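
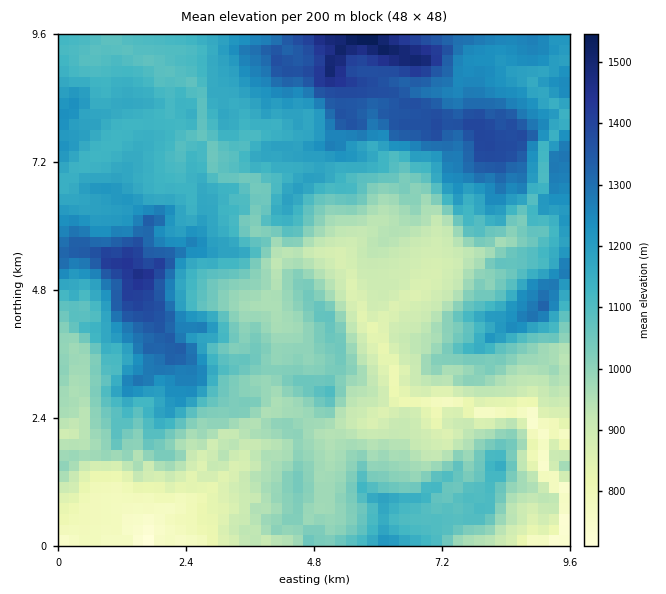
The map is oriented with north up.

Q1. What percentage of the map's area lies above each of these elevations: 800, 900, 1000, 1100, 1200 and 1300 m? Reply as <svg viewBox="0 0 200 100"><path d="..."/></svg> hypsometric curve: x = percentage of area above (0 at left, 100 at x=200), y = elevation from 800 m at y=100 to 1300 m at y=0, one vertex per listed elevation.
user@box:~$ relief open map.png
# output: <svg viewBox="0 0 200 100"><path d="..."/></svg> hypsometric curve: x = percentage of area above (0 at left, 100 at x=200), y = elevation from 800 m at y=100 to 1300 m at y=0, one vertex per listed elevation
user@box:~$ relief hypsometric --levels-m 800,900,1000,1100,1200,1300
<svg viewBox="0 0 200 100"><path d="M192 100l-18-20-43-20-37-20-45-20-27-20"/></svg>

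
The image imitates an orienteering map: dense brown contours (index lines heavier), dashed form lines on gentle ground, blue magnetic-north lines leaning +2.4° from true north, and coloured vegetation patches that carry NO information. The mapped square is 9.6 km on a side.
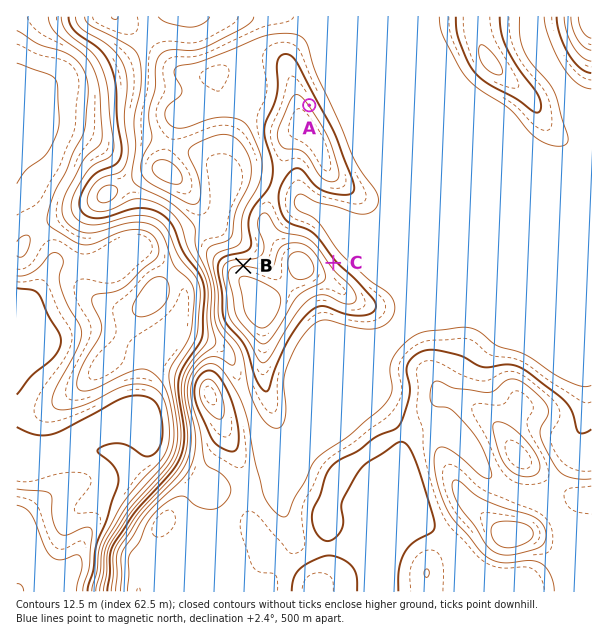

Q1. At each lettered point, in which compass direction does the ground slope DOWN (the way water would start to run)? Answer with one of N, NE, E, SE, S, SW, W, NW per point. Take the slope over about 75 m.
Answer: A NE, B N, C NE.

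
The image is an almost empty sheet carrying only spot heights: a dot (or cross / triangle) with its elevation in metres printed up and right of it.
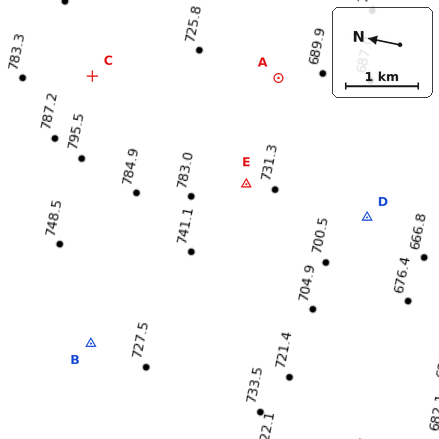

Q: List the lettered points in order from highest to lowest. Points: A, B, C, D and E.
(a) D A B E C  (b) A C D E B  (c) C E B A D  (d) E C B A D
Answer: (c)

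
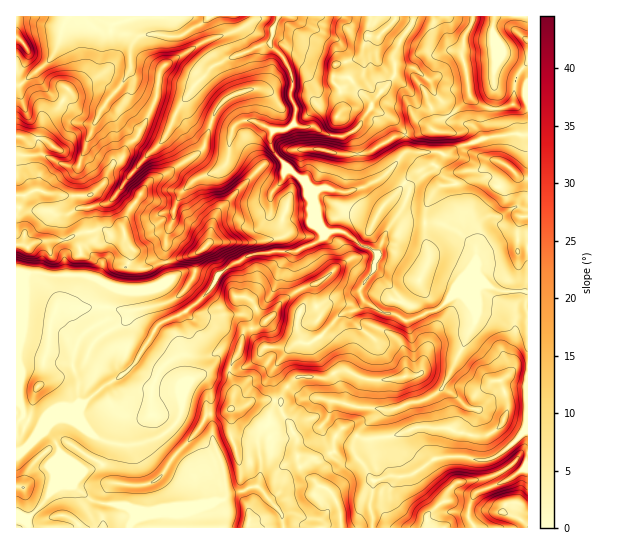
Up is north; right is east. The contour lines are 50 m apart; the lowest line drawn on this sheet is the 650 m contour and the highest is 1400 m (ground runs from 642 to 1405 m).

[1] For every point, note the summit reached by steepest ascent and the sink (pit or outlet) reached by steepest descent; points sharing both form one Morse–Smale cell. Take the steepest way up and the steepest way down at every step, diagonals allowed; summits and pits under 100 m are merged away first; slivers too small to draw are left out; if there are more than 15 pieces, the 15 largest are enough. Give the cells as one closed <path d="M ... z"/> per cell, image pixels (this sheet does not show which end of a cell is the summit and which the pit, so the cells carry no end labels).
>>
<path d="M278 251l-31 5-28 17-7 14-18 18-13 10-20 8-5 4-23 38 12 10 16 8 16 2 4 6 0 22-2 6-10 12-12 7 32 31 14 21 1 13-6 4-33 2 14 6 0 13 192 0 2-10-4-12 6-26 12-4 12 1 12-2 23-16 7-2 20-1 14 4 16-1 14-8 23-24-1-135-28-1-10-6-10-1-26 11-15 14-27 11-8 0-6-5-12-2-22-13-4 8-18 7-22 22-13 7-5-2-4-12 0-11 7-14 0-8-9-20 0-24z"/><path d="M473 16l-194 0-6 11-4 16 15 15 7 13 0 27 5 9 0 6-3 12-7 4-9 0-5 4-1 13 2 5 14 18 15 10 11 12 16-3 5 3 15 1 32-13 5-6 7 2 17 13 5-7 18-10 10-16 4 0 11-8 36-11 20-3 13 2 0-71-11 14-3 25-2 2-18 4-15-5-9-9-2-24-6-18 3-16 8-14z"/><path d="M251 120l-10 1-8 6-4 14 0 13-2 9-9 8-24 9-13 13-5 10-3 18-8 20 0 20 4 12 0 6-3 4-16 6-24 2-12-3-27-12-36 0-8-3-14 0-5 4-3 6-1 58-4 13 1 99 8-4 28-29 26-12 26-23 20-12 11-11 20-35 5-4 20-8 13-10 18-18 5-12 13-10 27-12 10 0 8-2 20 1 28-14 1-7-5-5-5-10-3 3-29 0-10-6-1-18 10-13 6-15-16-21 0-11 2-4z"/><path d="M186 97l-7 10-11 26-9 11-29-13-27-24-10 18-15 42-17-3-18-9-27 0 1 198 3-12 1-58 3-6 5-4 14 0 8 3 36 0 27 12 12 3 24-2 19-10-4-18 0-20 8-20 3-18 5-10 13-13 24-9 9-8 5-29 0-4-3-2-10-1-22-10-8-7z"/><path d="M278 16l-209 0-16 39-17 18 9 16 6 6 15 8 10 10 3 6 7 5 7 0 4-5 3-8 23-28 7-14 2 5 6 5 47 5 5 3 4-2-7 12 0 6 2 7 12 10 29 9 8-6 8-3 9 1 18 10 13-2 7-4 3-18-5-9 0-27-7-13-15-15z"/><path d="M134 365l-15 12-14 8-26 23-22 9-10 9-2 5 10 10 5 10-4 11 0 20-11 19-18 18-11-4 1 13 161 0 1-13-13-7 21 0 11-1 6-4-1-13-14-21-32-31 12-7 11-14 0-30-19-4-16-8z"/><path d="M517 133l-35 6-24 8-11 8-4 0-10 16-22 15-7 20-12 17 9 2 6-2 31 0 19 8 18 15 0 21-6 11-14 15 24-9 28 8 21-1 0-156z"/><path d="M289 169l-5 4-3 9-10 13 1 18 10 6 29 0 3-3 5 10 5 5-3 9-24 11-4 6 2 20 9 20 0 8-7 14 0 11 4 12 6 2 12-7 22-22 20-9 2-8-3-8 13-19 10-32 21-33 5-17-16-14-7-2-5 6-32 13-15-1-5-3-16 3-11-12z"/><path d="M438 223l-31 0-6 2-8-1-5 5-11 24-4 18-13 19 0 4 6 9 19 10 8 0 10 7 8 0 27-11 31-31 7-15-1-17-18-15z"/><path d="M497 456l-10 4-12 0-14-4-20 1-7 2-23 16-12 2-12-1-12 4-6 26 4 12-1 9 102 1-6-15 7-19 37-17z"/><path d="M527 16l-54 1-1 6-8 14-3 18 6 16 2 24 9 9 20 5 15-6 3-25 12-15z"/><path d="M35 72l-19 14 0 68 9 2 18-1 18 9 17 3 15-42-11-2-6-10-10-10-15-8-6-6z"/><path d="M130 69l-7 14-19 23 26 25 29 13 9-11 11-26 14-20-8-3-47-5-6-5z"/><path d="M527 428l-13 15-17 12 15 22-37 17-6 12-1 11 7 11 53-1z"/><path d="M45 429l-20 20-9 5 0 60 9 5 2 0 18-18 11-19 0-20 4-11-5-10z"/>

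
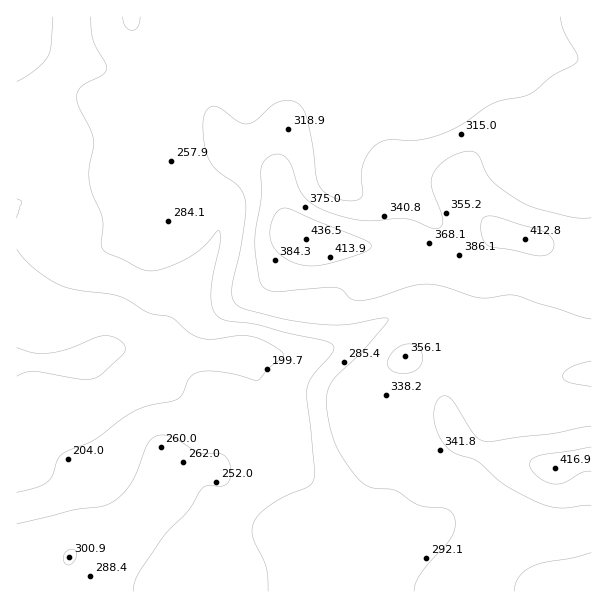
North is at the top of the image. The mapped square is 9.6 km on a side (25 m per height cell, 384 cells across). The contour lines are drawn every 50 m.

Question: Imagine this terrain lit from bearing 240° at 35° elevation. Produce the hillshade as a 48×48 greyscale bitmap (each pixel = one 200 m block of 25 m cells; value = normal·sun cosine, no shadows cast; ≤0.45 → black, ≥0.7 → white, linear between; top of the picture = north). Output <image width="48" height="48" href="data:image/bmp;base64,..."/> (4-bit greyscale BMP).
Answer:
<image width="48" height="48" href="data:image/bmp;base64,Qk32BAAAAAAAAHYAAAAoAAAAMAAAADAAAAABAAQAAAAAAIAEAAATCwAAEwsAABAAAAAAAAAAAAAAABEREQAiIiIAMzMzAERERABVVVUAZmZmAHd3dwCIiIgAmZmZAKqqqgC7u7sAzMzMAN3d3QDu7u4A////AIiIdmVWd3d3d3iZmId3eIiZmYd4mZh2ZoiIdmZmd3d3d3iZmIdmeIiJmYd4iYdmZoiIdmZmZ3d3h4iZiHdnd4iJmId3iHdmZoiIdmZmZnd4h4mZiHd3d4iZmIh3d3d3d3d3ZmZ3Znd4d4mZiHd3d4mZmZmId3d4h2ZmZVZ3dnd3d4iIiHd4iJqpmZmYiIiZiGZmZVZ4d3d3d4iIh3eJmqqpmZqZiJqqmWZmZmeIiHZneHd3d3eaqpmpmZqpmry6mWd3d3iJmHZnh2Znd3mrupmZmZqqq8y5iHiIiIiZmXVnh1RWeJq7uYiZmaqqvMyoeIiIiIiaqXVndkRWibzMqYiJqqmqu7mHd4iId3iaqGVWZUNXm83MqHeKqqmJmHZVZ4d3d3iZmGVWZURnnN3bmHeaupdmZlRFVXZmZ3iJh1RWdkRonO7bl3iaqXVFVVVVVWZmZneIdlVohlV4re7Kh3iaqGRFZnd3ZmZmZnd3ZlaJhlV4ve3JiIiZl2RWeIiIiGZmZnd3d3iZhkV5vNy5iIiIh2VWeJmZmXdmZ3iIiImYZEaJqrupiZiId2VmeJmZmXd3d3iIiJiGVWeIiaqZmZmHdmZmeImIiIiIiHiIiZiHd3eJmaqpmZh2VWZmeIiHd5mYiIiJqqmZmJm7zMu6qphlRVZ3eIiHd6qZh4iruqqqqrzu7dy7qphlRWd4iIiJmZmYd4mrupqszN7u3Mu6mZhlVomZmZmaqoiId4mrqZms3u3cuqqqmIiHiauqmaqqqoiIiZq7qYms3dy6mZmamYiJrMy5maqqqpmZmqq7qYmrzdypmZmaqpmavMuoiaqpmZmqq6qqqYiavMy7u6qZqpmZqqmHiaqYiJmqqpmZmYiJrN3dzKmZmYh3eIh3iamHd5mamZiZmZh3m9/ty5h3d3ZlVniZmphmZomZmZmZmZhmi+/9uGVDRFREVpqpmHVEVoiZmZmamYdVeu/8hSAAE0REaKuoZTMjRYiZmaqqmHZVeu/rYgAAJFZmiruGMiIjRYiZqqqphlVXm+/aQAATZ4iIq7lkIiNFZoiZq7qYZVZ5vN7ZQAFHmqmZq5dDI0Vnd4iZq6mHZmebzMy4QRNpqpiJmYYzRWd3d4iZqqmHZ3m8y6qnMSR5qYd4iHVEVnd3d4iZqqmId4q8uYiGQjR4mHd3d3ZVVnd3d4iZqqqZiIm7l3d2QzV4iHZmZ3ZmZnd3eIiau7qph4mqhmd3VEVniHZmZ3d3ZneIiIiavLqYd3iZdmeHZVVnh3dmd3iHZmeImYmru6mHd3iIdmeHZlZ3d3d3d4iHZniJmYmaqYd3d3eIZWd3ZmZ3d3d3d3iHdniIiIiZmHd3d3eHZWd3d2Z3d3d3d3d3d3iId4iIiImZh3eHZneHd3d3d3d3d3d3d4iHd3iJmqu6h3d3d3iIh3d3d3d3d3d3d4iImXiJq7y6h3d3d4iIh3d3d3d3d3d3d3iau3eJq8y5dmd3eIiIh3d3d3d3d3d3d4irzHeJq8y4ZWd3d4iId3d3d3d3d3d3d4mszA=="/>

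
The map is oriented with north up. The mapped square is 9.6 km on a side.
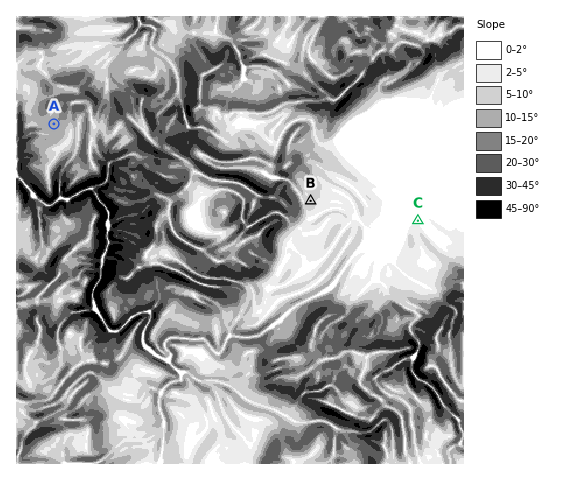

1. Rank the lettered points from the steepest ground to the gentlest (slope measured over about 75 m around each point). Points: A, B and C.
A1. A B C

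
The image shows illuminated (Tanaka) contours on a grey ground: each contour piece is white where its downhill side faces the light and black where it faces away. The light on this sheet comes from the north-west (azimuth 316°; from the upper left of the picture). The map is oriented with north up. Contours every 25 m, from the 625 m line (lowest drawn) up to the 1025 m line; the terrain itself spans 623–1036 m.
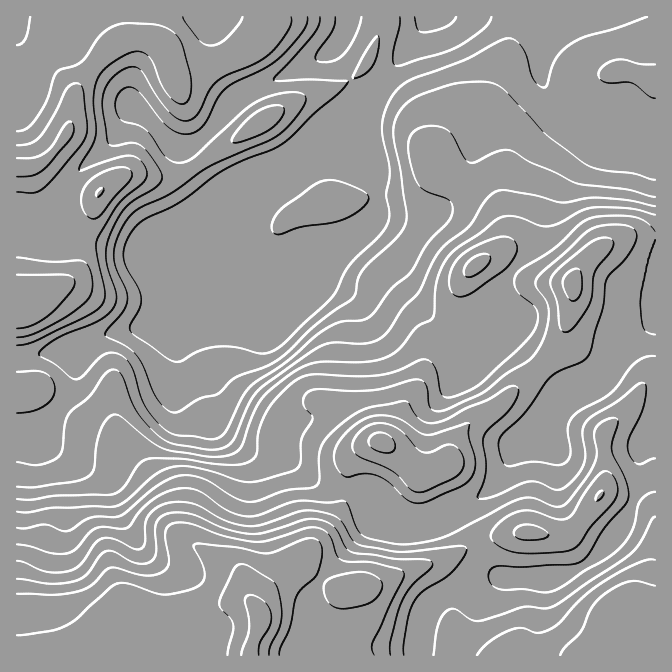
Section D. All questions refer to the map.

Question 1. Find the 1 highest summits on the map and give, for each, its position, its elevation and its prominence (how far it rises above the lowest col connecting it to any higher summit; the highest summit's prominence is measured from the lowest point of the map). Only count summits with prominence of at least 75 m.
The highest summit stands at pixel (260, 618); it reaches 1036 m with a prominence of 413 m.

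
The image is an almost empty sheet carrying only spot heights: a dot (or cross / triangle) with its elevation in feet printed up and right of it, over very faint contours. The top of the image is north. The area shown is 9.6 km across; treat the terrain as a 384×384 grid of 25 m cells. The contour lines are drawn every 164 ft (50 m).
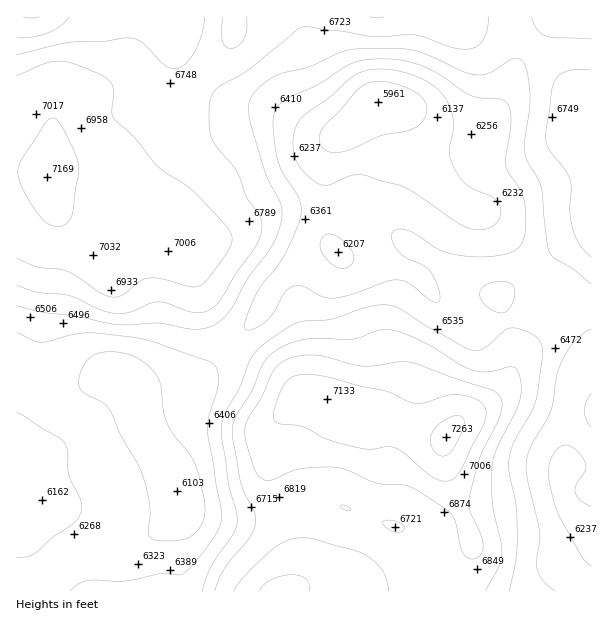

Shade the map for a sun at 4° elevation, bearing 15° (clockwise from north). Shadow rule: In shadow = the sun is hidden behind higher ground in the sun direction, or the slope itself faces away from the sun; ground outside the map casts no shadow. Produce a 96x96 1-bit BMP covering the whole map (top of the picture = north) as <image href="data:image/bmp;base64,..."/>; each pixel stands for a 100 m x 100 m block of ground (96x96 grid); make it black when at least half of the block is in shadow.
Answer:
<image width="96" height="96" href="data:image/bmp;base64,Qk2+BAAAAAAAAD4AAAAoAAAAYAAAAGAAAAABAAEAAAAAAIAEAAATCwAAEwsAAAIAAAAAAAAA////AAAAAAAAAAAAAAAAAAAAAAAAAAAAAAAAAAAAAAAAAAAAAAAAAAAAAAAAAAAAAAAAAAAAAAAAAAAAAAAAAAAAAAAAAAAAAAAAAAAAAAAAAAAAAAAAAPAAAAAAAAAAAAAAAPgAAAAAAAAA8AAAAfwAAAAAAAAB/AAAA/4AAAAAAAAB/gAAH/4AAAAAAAAD/wAB//8AAAAAAAAD/wAP//8AAAAAAAAH/4B///8AAAAAAAAH/4D///+AAAAAAAAH/8H///+AAAAAAAAP/8P///+AAAAAAAAf/8P////AAAB8AAAf/8P////AAAD+AAA//4P////AAAD/AAG//wP///+AAAT/gAP//wH///+AAA7/wA///wH/4P8AAA//4B///wH/wH4AAB//8H///wH/AAAAAB//+f/g/gD4AAAAAB/////geAAAAAAAAB/////wAAAAAAAAAA/////wAAAAAAAAAAD////4AAAAAAAAAAD////4AAAAAAAAAAD////8AAAAAAAAAAD////8AAAAAAAAAAD////+AAAAAAAAAAD////+AAAAAAAAAAD/////AAAAAAAAAAD/////AAAAAAAAAAD/////AAAAAAAAAAD/////gAAAAAAAAAD/////gAAAAAAAAAD/////wAAAAAAAAAD/////wAAAAAAAAAD/////4AAAAAAAAAD/////4AAAAAAAAAD/////8AAAAAAAAAj/////8AAAAAAAAAz/////8AAAAAAAABz/////8AAAAAAAAB7/////5gAAAAAAAD7/////BwAAAAAAAH///4/8D4AAAAAAAH///wf4D4AAAAAAAH///gfwD8AAAAAAAH///AfgD8AAAAAAAH//+APAB+AAAAAAAH//4AAAB+AAAAAAAH+DgAAAAeAAAAAAAD8AAAAAAAADwAAAAD88AAAAAAAHwAAAAAg8AAAAAAAHwAAAAAB8AAAAAAAHgAAAOAD8AAAAAAAAAAAAfAD8AAAAAAAAAAAA/AD8AAAAAAAAAAAB/gD4AAAAAAAAAAAD/gDwAAAAAAAAAAAH/wDwAAAAAAAAAAAP/wDAAAAAAAAAAAAH/4AAAAAAAAA8AP4D/4AAAAAAAAB/j/8A/8AAAAAAAAD///+AP8AAAAAAAAH///+AH+AAAAAAAAH////AD8AAAAAAAAP////gAwAAAAAAAAf////4AAAAAAAAAAf////8AAAAAAAAAA/////+AAAAAAAAAB//////AAAAAAAAAB//////gAAAAAAAAD//////gAAAAAAAAH//////wAAAAAAAAf//////wAAAAAAAP///////4AAAAAAAf///////4AAAAAAAf///////4AAAAAAAf///////wAAAAAAAf///////gAAAAAAAf///////AAAAAAAAP//////+AAAAAAAAPH/////8AAAAAAAAAAB////wAAAAAAAAAAA////gAAAAAAAAAAAf///AAAAAAAAAAAAP//+AAAAAAAAAAAAP//8AAAAAAAAAAAAH//wAAAA="/>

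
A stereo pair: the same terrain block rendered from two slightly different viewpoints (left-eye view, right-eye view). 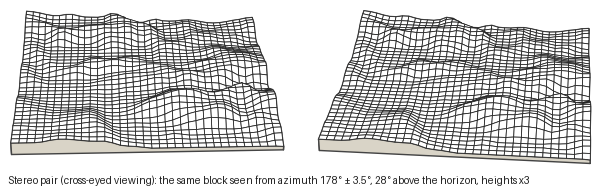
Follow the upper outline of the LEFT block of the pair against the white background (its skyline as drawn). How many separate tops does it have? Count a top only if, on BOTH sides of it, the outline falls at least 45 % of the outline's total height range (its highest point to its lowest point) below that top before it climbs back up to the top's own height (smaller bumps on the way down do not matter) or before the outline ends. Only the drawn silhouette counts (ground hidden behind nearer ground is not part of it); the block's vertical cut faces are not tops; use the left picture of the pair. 3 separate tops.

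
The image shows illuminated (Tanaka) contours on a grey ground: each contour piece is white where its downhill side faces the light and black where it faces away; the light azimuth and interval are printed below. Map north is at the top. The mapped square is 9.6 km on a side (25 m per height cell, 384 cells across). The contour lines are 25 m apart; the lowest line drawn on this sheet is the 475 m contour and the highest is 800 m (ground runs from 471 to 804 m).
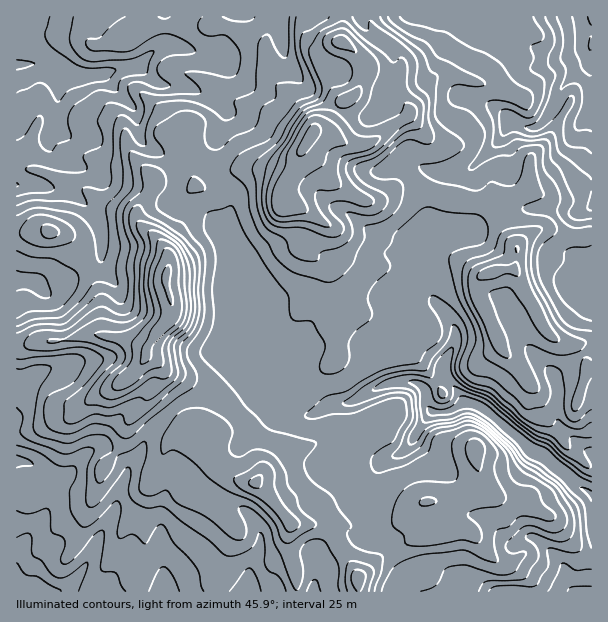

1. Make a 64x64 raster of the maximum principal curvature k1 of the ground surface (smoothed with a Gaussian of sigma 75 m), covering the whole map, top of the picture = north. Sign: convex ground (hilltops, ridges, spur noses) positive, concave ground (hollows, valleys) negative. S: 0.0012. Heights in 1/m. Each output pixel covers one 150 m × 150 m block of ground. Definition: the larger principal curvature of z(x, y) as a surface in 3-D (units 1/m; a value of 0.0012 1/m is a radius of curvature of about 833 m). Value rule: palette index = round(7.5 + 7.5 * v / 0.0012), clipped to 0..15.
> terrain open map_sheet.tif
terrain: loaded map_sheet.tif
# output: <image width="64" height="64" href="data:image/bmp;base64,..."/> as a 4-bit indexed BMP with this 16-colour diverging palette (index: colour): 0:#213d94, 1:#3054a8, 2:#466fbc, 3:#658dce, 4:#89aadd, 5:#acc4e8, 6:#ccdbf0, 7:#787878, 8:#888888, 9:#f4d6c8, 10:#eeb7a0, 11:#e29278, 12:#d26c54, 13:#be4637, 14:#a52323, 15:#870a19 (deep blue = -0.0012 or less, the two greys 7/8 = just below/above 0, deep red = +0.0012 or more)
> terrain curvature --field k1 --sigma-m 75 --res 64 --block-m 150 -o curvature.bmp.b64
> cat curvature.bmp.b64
<image width="64" height="64" href="data:image/bmp;base64,Qk12CAAAAAAAAHYAAAAoAAAAQAAAAEAAAAABAAQAAAAAAAAIAAATCwAAEwsAABAAAAAAAAAAlD0hAKhUMAC8b0YAzo1lAN2qiQDoxKwA8NvMAHh4eACIiIgAyNb0AKC37gB4kuIAVGzSADdGvgAjI6UAGQqHAHdol3qoiImoiIiJmIh5l86Jqq/5Z3eIiImqdnebqXZ4iHmpiLl4iaiIiImZh3mH3oiIr/yHeIiIeJqqvNuIeIiZibuYm4iJqIeIiJmHiYjsmHa/3sh3iId3ia3sl5mImYqZrLh6qImod4iHmZeJmemIeNyauod3d3Z5zbu6qHiseZiKyXi5iKiIiHeJqYeayGeLyHiaupiIdovaeMyXesx4mXe7d6qIqIiId4mrl5zXZpuHd3iazLqZvah4mZi82oiJh5yHm4iXeIh3ibuGfOqaqXiIiHebzMzLmahWi8zHmIiYi6iKmJdoiHibuYZ9/tyoiIiIiImImZmIqpnM3KeYiImbuIiYl2iIiaqYd7/ZiIiId4iZmIiIiHiZrN3LmJmHeJrJd5mYiJmqmIdq/od4iHd3eJmqmZmIiZqrq7q6mZiIicuHm6mZqpiImK/piJiIh3iIiau6qqmaqqqcyZmpmZmJzYibypmYiInO7ad4h4iIiIiJmYiImqqZm+63d5mYd3jOmInLiIiInN7smId3iIiImZiIh3ebuHm9uZiZmIiIeL+4eKuYiImrmK25h3d4iIiKqpiHd5ynndqXh7+HeJmIrdl4i5iHiZh3nKiHd3iImHiJupiIvJnuh5ic/nd4moeJu4h6qIeJh3iamZmIeIiJiIibqIm8z/pWZ9/HmZiKl3aLuImoiJmHiJiJmZmYiImrt2vLu87/qYl7/HfMypqYdnvIiJmZmYiIh3iImqmYiJvHe+/+/9h4i9/JmYq7vLh3msp4iJmZmZh3iHeJqrqYitu8u739qHi/7JvId6qa24eZrZiIiIiIiIiId3iarMupzrZna+qIe/65rtiIm5m9uaiKyYiIiIiHeIiJmIh3rdzOlYuYmGjO2aid6piau73t2oish3iId4h4iImpeJiIrf/J37R2fOuquYvqqJmHic7/uIu4iZh3iIiIiJqquneJrLbf2qzduK3JecmniId3i+/8d8u7mIiIiIiIiZmsuXd3afi8/sqJ3Zd5u6d3eHd4m/+p7cuYiHd4iIiImIrN26m/ts7ah4vadnicuHeIdnd2r+3qd3d3d3iHd4iIiJrN7u2GrduYvZiHiJzMqZd2eHaM3LhUZ3eHeIh3eIiIiImarLiKy7vaeIiqqt7//8qrzMvet2Z3eIeIiIh3iId3iIia24epvriIm93Lze/////tut/5iYiIiIiIiHeIh3eIiIm8hojvmIi/7LyKqoiruqqpv//LmIiIiIiIeIiIiIiIiKqGafyIif6WaHmYdomql2Z6/9qpiIiIiIh4iJiIiIiJmYd9+YiM+mZ3moZmeKuGZ4nf2qiId3d4iIh4mYiIiIiIiK/IeI/od4ipdmd4rJd4mu/Zh3d3d3d4iIiZh3eIh3iZ35d3z6h3iKl3iHirhnms/8hnd3d3iIiIiIqHd4iIiIntdmj+d3d4mGeIeLmHeK3+qXd3d4iIiHiYiZd3iIiIid6oe/lnd4iYeIh5p4mIrP+qmIiHiIiYiamImZiIiIiKz//e53d4iJmHiIqXiZmq/7qpiId4iJqqmYiZmIiIiJu6vc7WeIiIiIiImpd3d3r/urmIh3iaqZiJiId3d4iJmZd5r9Znd4mZqpqql3dnjv6omYiId4mYiImZh3iHeIiIdle/+Wd3irq93LqYiIn/+qh3d4iJmZd4rMqYh3d4iId2acz+uqvMu83cqYh4r/6YmHd3iIq6hnv/yXeId3d4d3Z6qazdzMyry6mZh4rPuIiZd3d4iu2779mZiZmId3iHd4qIiKuGaYqpiZiJq8+Wd5l3iIia7u7qh3isupiHiImZmoeImoZ4iZiIiJqZrsd3mYmYd4rsqpiInf7bqIiZqqmamZiaqpl4h4iKqGeK2YiZqpdniuyZiJreyqqpmZmZmImau7uYmnh4q7qHZ3nMqImZiIiJvbl3nMp2eJmZiIiJmHi9mYiKu8y5iId3ityoiYiaqpmcyoirlmZomHd3h2iph76IiImqqXd3iYiu2piKiJmaqprLmaqGaIiYiIiIeJuYv4iJiImHiJqpie6ImJqIiJmZrO2YiaqqmHeJmZmZmarPuIiYiYeZiHd7+HiZqod4iId538mK3//YZXqqmqmYi9/7d4qJl3iIdo3nmrqZh3iIhmaf6qzLvv+GnLqZm6iMl++GeomoaJmIncmrqZqYiId3eJz8y5dnv/rOqIiKuHmGfsd5eLmJqpmtqJuYmqqXd3iIiv65l2d53tt3eJm4N7yJ6nZ4qYmZmbuFm6q7qYd4mYeLzcqpiHaM6nZ4mZl57ZfOl4ipiJmaqIjty6mYiamYh5qJzO2od63Nl3iZib3NqJ+4iKmJmaqZv+l4iIiah3iJmEa7z8h4y4qnZ4mry6zIjNmIqXeIiIrtl4iIqph3eaqHaOlr6YjKZ6iJq7qYisqKuYiZd4iHeZiau7uph3eKqHiMx1jqmbt4q7upiId4q6h3eIh3mph4hnq7qYh3d4qneK6nWOupnKmZmIeIiIiYiHeIeImbzLqpiZmIiHd3i6eJy5iN+6isuYeIeIiJmZiHeJmZmqu7zMuHiHiId3ibl4vLzf/Ziuuph4iIiIiJmpd4iImZqpmZq7mIiJmImZqXjbz//YeuuImIiHiIiIq7mIiIiIiaiIiJq7qqqZmZipiemavpeep3eIiHeIiIm7mYiIiIiJmIiIiJmZmaqZd5mJ52eud9tlZ4mYiIiImql3iI"/>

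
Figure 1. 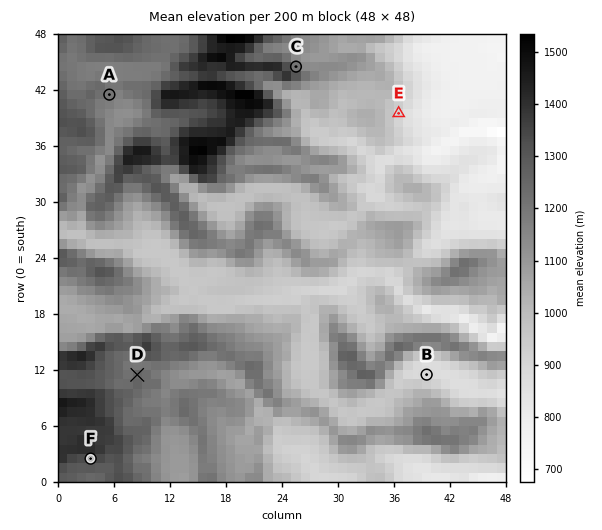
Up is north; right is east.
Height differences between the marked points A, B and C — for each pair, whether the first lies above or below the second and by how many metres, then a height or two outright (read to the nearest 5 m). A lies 330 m above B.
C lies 320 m above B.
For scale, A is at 1205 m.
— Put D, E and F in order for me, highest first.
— F D E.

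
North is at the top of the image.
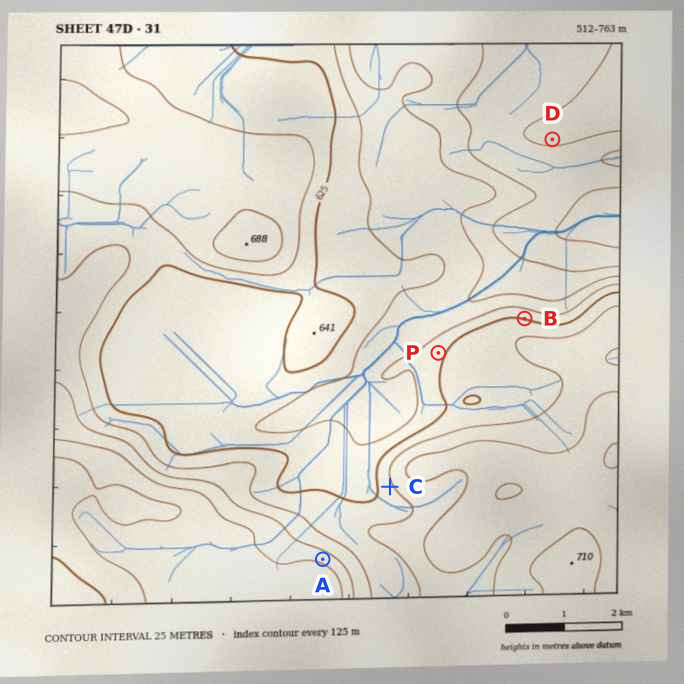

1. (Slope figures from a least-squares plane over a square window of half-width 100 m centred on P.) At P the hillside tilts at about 5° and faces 298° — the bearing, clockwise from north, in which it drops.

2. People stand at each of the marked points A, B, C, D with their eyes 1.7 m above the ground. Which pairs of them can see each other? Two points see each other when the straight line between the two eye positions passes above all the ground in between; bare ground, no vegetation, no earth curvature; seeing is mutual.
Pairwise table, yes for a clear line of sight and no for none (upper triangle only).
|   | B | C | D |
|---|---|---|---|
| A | no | yes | yes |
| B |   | no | yes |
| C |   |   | no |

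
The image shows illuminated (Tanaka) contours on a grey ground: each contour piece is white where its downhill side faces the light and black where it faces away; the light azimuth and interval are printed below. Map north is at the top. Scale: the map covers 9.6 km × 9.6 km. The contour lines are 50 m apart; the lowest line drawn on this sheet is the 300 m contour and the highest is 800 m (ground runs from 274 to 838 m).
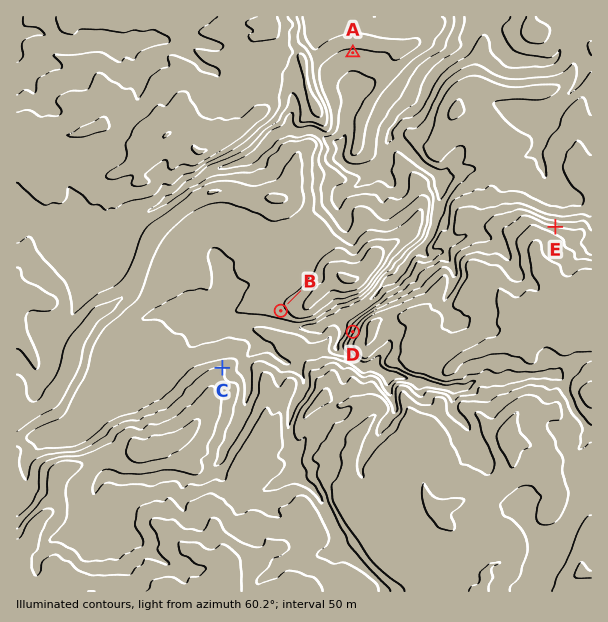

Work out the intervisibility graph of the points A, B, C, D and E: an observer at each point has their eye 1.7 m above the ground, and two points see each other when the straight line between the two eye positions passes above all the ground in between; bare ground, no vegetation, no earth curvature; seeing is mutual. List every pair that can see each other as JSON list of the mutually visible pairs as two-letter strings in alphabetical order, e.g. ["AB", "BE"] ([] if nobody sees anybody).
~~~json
["AE", "BC", "CD"]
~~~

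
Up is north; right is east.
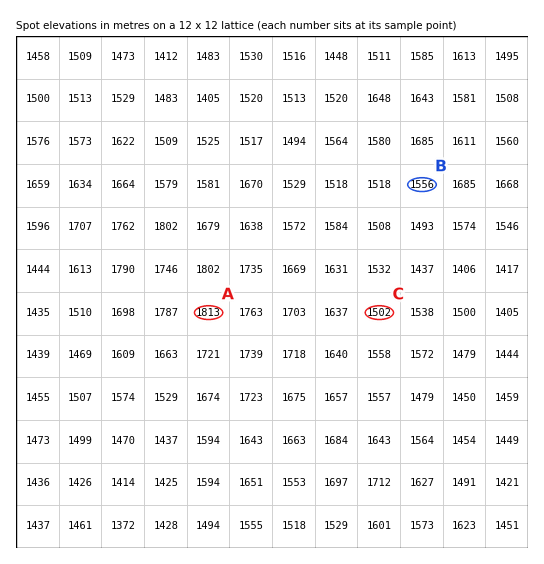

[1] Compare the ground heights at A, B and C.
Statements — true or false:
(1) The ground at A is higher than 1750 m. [true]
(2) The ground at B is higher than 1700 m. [false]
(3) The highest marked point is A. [true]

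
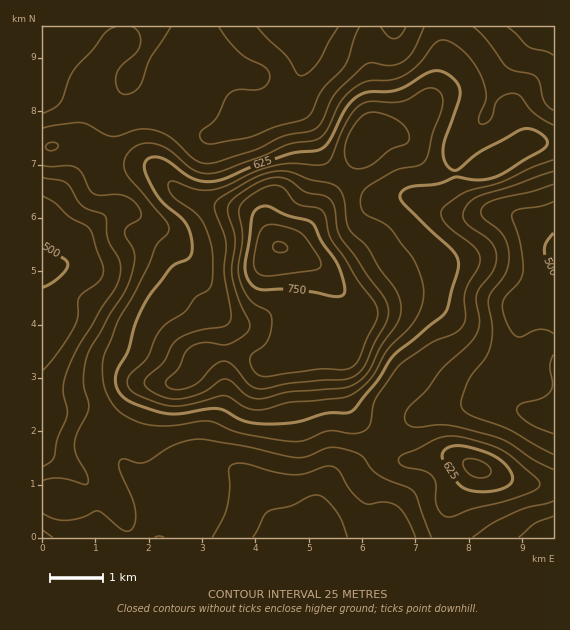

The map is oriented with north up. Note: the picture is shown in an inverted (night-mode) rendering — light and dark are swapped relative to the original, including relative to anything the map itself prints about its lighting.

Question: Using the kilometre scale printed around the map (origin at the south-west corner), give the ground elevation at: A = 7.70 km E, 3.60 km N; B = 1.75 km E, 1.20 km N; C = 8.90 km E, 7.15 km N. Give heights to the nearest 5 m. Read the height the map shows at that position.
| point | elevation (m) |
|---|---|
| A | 585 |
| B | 570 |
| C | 640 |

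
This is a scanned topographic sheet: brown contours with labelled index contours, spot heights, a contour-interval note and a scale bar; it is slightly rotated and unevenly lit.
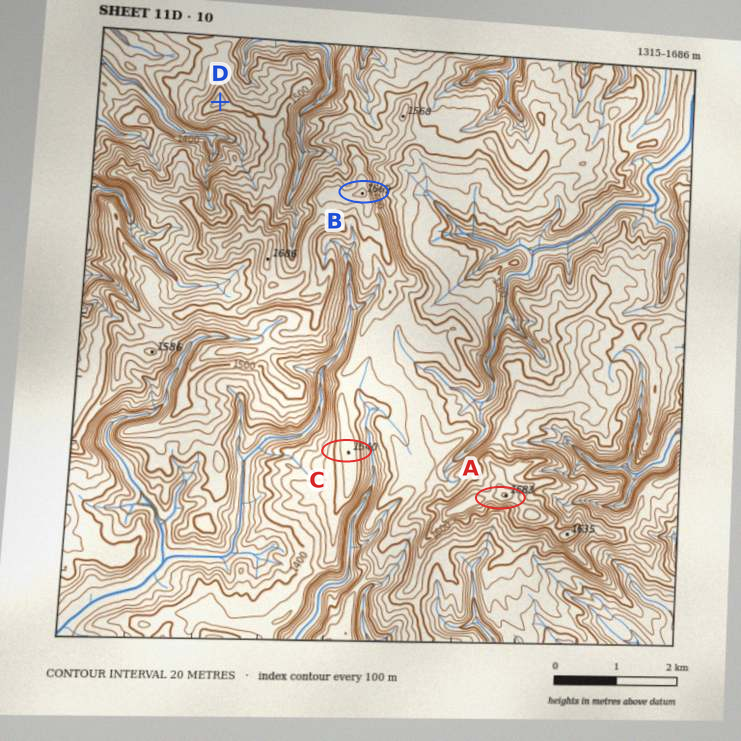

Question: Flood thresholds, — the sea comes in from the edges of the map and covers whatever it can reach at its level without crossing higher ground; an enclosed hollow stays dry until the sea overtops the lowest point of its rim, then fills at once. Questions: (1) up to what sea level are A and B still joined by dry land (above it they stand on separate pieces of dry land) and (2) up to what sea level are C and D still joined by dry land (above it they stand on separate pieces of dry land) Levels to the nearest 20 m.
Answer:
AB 1520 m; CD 1500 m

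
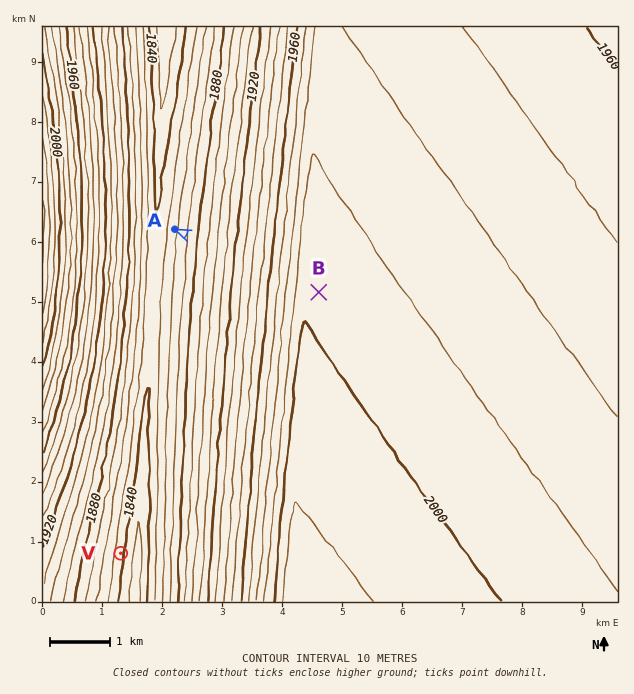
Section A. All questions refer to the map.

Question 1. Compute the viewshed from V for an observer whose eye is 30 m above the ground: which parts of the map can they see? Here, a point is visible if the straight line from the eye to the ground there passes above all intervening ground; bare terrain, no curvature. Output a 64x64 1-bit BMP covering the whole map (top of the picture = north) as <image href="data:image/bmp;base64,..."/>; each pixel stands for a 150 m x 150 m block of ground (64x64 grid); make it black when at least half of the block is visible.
<image width="64" height="64" href="data:image/bmp;base64,Qk0+AgAAAAAAAD4AAAAoAAAAQAAAAEAAAAABAAEAAAAAAAACAAATCwAAEwsAAAIAAAAAAAAA////AAAAAAD////gAAAAAP///+AAAAAA////4AAAAAD////gAAAAAP///+AAAAAA////4AAAAAD////wAAAAAP////AAAAAA////8AAAAAD////wAAAAAP////AAAAAA////8AAAAAD////wAAAAAP////AAAAAA////8AAAAAD////wAAAAAP////AAAAAA////8AAAAAD////wAAAAAP////AAAAAA////8AAAAAD////wAAAAAP////AAAAAA////8AAAAAD////wAAAAAP////AAAAAA////+AAAAAD////4AAAAAP////gAAAAA////+AAAAAD////4AAAAAP////gAAAAA////+AAAAAD////4AAAAAP////gAAAAA////+AAAAAD////4AAAAAP////gAAAAA/8//+AAAAAD8D//4AAAAAAAP//gAAAAAAAf/+AAAAAAAB//4AAAAAAAH//gAAAAAAAf/+AAAAAAAB//8AAAAAAAH//wAAAAAAAf//AAAAAAAB//8AAAAAAAH//wAAAAAAAf//AAAAAAAB//8AAAAAAAH//wAAAAAAAf//AAAAAAAA//8AAAAAAAD//wAAAAAAAP//AAAAAAAA//8AAAAAAAD//wAAAAAAAP//AAAAAAAA//8AAAAAAAD//wAAAAAAAP//AAAAAAAA//8AAAAAA=="/>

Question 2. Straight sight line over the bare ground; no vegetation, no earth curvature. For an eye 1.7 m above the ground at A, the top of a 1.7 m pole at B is out of sight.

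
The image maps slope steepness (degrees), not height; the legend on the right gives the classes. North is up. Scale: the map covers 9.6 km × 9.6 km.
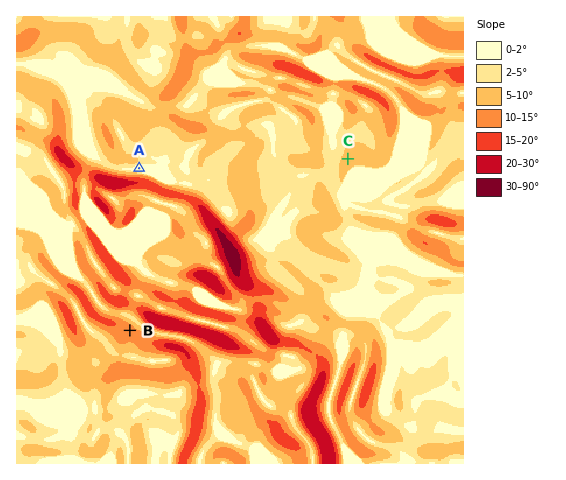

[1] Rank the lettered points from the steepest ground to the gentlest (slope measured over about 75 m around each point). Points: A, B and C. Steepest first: B C A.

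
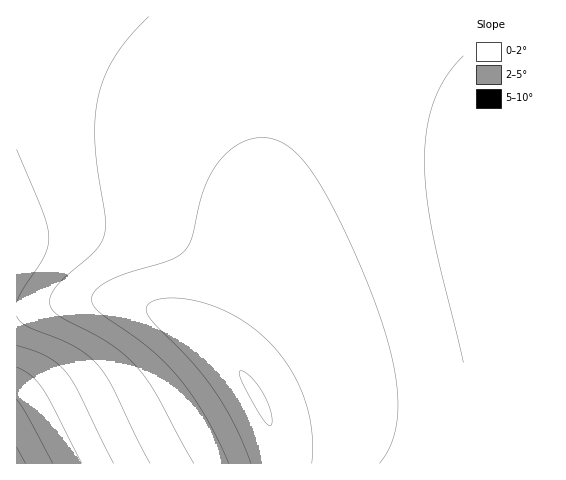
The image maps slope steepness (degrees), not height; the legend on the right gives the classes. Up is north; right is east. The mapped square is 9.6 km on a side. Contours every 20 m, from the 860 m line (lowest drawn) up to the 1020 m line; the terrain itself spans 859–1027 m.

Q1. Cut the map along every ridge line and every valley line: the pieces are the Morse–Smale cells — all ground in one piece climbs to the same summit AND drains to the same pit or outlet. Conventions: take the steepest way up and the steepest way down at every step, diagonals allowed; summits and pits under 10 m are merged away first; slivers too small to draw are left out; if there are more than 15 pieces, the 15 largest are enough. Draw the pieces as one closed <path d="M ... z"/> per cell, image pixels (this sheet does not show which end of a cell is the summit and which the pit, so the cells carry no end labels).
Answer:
<path d="M463 16l-131 0-30 51-16 34-16 45-6 41 2 41 7 46-1 20-10 21-30 42 2 7 12 14 17 29 11 27 6 30 184-1z"/><path d="M29 71l-13 0 0 238 13 0 49-9 31 0 23 3 30 9 26 13 23 17 20 19 3-10 30-40 8-19-2-29-10-46-11-30-10-19-29-30-22-15-29-15-65-24-39-10z"/><path d="M109 300l-41 1-52 10 1 153 263-1-6-29-13-31-19-29-21-24-24-19-26-15-30-11z"/><path d="M330 16l-313 0-1 54 51 7 58 17 55 25 30 19 22 21 17 28 11 30 10 45-6-49 0-26 6-41 19-54 19-36 21-32z"/>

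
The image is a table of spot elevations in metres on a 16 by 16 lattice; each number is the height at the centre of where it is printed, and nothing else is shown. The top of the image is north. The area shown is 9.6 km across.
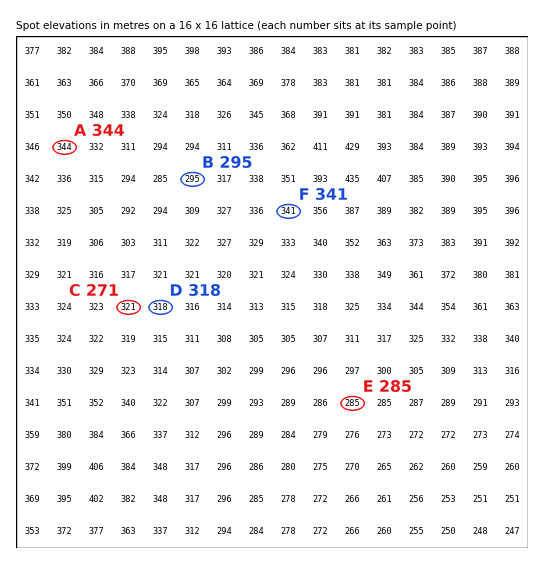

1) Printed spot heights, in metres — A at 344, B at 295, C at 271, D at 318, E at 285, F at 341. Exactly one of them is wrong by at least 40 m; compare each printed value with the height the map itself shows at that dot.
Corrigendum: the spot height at C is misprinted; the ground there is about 321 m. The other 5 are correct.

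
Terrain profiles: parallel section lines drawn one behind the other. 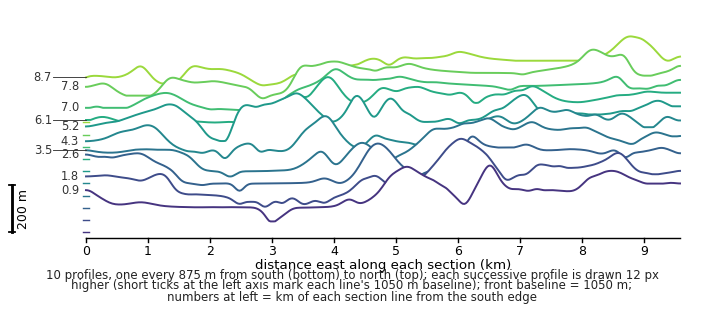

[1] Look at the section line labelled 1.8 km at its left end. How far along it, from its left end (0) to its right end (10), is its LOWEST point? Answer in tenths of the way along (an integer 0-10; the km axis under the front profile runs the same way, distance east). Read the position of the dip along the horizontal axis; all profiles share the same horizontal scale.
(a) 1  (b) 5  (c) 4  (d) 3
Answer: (d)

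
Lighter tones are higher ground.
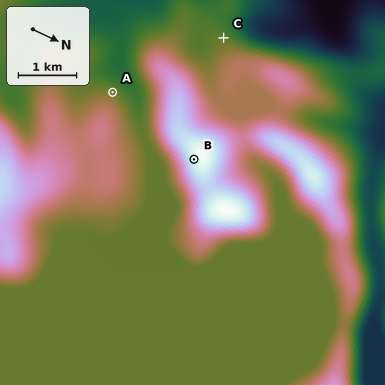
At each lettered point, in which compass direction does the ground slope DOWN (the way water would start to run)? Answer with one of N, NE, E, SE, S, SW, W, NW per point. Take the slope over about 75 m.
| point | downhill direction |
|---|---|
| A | W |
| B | SE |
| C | W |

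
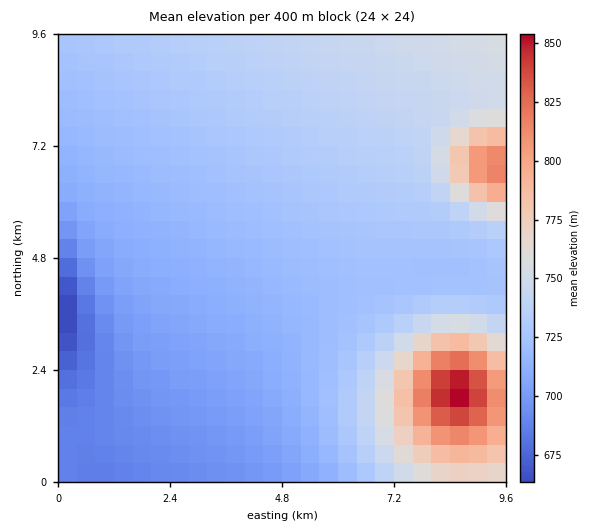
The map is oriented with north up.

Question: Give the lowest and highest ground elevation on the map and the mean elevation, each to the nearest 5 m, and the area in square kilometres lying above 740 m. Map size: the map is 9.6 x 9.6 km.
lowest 655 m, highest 855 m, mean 730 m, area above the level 20.3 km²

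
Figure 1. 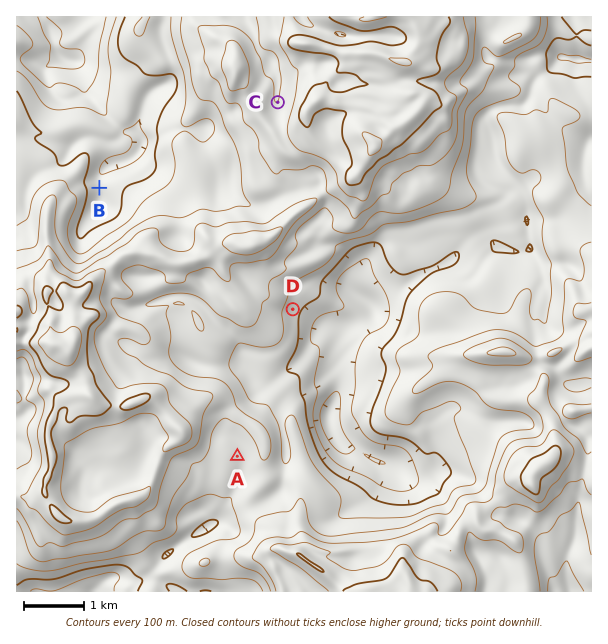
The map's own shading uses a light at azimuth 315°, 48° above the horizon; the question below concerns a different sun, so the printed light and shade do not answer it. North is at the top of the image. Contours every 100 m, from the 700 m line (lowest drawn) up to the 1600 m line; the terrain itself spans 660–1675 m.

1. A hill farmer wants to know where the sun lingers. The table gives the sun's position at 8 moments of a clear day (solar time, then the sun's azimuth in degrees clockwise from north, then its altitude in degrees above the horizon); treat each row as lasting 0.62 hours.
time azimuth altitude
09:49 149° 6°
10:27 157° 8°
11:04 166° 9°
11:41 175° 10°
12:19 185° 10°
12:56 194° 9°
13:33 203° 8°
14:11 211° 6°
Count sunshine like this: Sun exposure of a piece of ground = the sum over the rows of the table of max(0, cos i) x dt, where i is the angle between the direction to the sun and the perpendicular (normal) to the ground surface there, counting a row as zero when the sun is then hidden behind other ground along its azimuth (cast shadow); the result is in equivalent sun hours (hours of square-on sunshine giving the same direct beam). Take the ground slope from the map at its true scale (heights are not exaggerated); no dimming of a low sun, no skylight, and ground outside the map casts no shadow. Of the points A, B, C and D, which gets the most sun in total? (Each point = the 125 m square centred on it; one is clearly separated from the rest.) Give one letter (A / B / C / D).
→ D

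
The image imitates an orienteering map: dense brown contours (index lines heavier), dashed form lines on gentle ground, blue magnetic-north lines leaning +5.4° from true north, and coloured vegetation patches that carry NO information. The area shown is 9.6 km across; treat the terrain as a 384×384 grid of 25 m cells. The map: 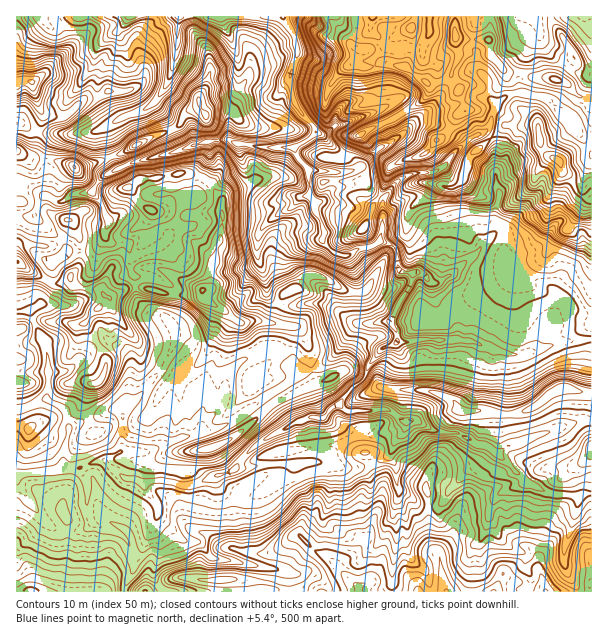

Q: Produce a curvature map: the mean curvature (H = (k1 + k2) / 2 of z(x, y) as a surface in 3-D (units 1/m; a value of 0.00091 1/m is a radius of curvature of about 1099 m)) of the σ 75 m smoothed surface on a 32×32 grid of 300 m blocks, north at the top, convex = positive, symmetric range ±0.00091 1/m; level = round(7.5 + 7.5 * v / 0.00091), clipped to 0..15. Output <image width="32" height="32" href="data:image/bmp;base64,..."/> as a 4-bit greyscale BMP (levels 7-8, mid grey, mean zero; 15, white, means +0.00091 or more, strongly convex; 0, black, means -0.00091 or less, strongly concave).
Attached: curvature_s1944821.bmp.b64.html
<image width="32" height="32" href="data:image/bmp;base64,Qk12AgAAAAAAAHYAAAAoAAAAIAAAACAAAAABAAQAAAAAAAACAAATCwAAEwsAABAAAAAAAAAAAAAAABEREQAiIiIAMzMzAERERABVVVUAZmZmAHd3dwCIiIgAmZmZAKqqqgC7u7sAzMzMAN3d3QDu7u4A////AIiImGmZmpmHdploiYeYemiId3lXeHRFZmmHd2pmmnk6d3d4d2Vcuqiph4WshXaaS4Z3Z4Z5hmaMd4pmhpdoeGh3h4iHeHd1Spd4loWoaImHeJiIh4aIh2aneKOnendlZWZ2hmdnQ2l2VUamuWaGeZiIeGaHmskomHeJV4yYV5iKiHmnd2Z9wUmpiHWHQ3ZWaZp3d4mIZoxhJomTKKmZhmZVVmVoiHeHupNHSGnauLt4xqvmZoh3iHi9OOzbZWVb6pV2mmd4d3iHePKUVWd3ZmWVh4eIZ3dmd6eINIZ2Z2ZnpYtntmV5x5qnR4eHeIiHeFd3q0QzrJmGlFdWqIiId3dkd6truuh2moa8k7iYiId4qap4Z4eaU3vva7M1aIh3eLVYamh2m4KWgQf1iXaHeFaIeVZ3eH5TpiTFC4eHd2WpZrpliHduVIp2jw12dlR6d5daZ3l3f1VlN3pJhDd7Wmx2hS/od51piWqTZr/6RMiZiK9wOe+tPMkmUPggqhWYxcmYfPEAKwIR1zUr+x51i6ZWITOf93GLvQL/gGyDiZpWS7tjInz3t5JLM5xGulioWIlJq7Q75nVg7zdilqZmVHncpXicB8hpYM+ZV9iXaqy1asZ4ezTpWaA2yatWlbhniHVpZphW9IqQq7h3Zre0ZcWFd5Z5Z0J2UtuHiYW1pXiG"/>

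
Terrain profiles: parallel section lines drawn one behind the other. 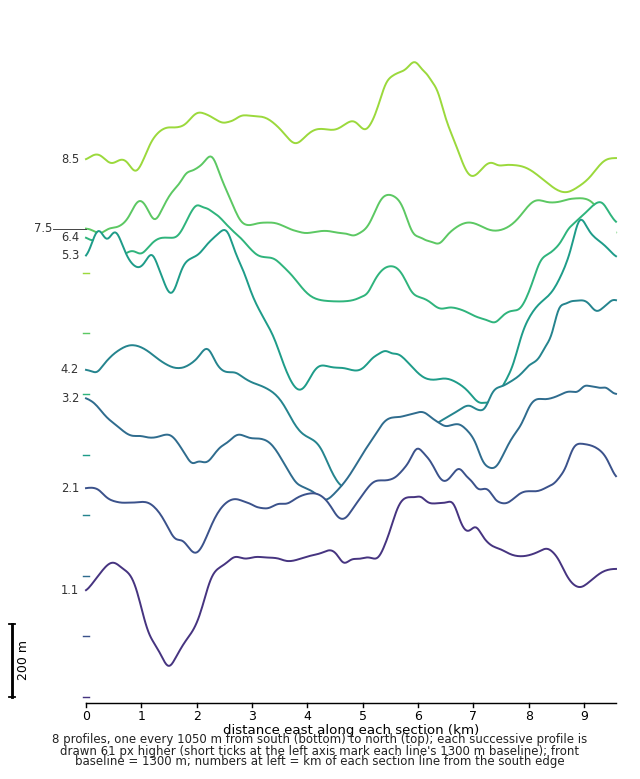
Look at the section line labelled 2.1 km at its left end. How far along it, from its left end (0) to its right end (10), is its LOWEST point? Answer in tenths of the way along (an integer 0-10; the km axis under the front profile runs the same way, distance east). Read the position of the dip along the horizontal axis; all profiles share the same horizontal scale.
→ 2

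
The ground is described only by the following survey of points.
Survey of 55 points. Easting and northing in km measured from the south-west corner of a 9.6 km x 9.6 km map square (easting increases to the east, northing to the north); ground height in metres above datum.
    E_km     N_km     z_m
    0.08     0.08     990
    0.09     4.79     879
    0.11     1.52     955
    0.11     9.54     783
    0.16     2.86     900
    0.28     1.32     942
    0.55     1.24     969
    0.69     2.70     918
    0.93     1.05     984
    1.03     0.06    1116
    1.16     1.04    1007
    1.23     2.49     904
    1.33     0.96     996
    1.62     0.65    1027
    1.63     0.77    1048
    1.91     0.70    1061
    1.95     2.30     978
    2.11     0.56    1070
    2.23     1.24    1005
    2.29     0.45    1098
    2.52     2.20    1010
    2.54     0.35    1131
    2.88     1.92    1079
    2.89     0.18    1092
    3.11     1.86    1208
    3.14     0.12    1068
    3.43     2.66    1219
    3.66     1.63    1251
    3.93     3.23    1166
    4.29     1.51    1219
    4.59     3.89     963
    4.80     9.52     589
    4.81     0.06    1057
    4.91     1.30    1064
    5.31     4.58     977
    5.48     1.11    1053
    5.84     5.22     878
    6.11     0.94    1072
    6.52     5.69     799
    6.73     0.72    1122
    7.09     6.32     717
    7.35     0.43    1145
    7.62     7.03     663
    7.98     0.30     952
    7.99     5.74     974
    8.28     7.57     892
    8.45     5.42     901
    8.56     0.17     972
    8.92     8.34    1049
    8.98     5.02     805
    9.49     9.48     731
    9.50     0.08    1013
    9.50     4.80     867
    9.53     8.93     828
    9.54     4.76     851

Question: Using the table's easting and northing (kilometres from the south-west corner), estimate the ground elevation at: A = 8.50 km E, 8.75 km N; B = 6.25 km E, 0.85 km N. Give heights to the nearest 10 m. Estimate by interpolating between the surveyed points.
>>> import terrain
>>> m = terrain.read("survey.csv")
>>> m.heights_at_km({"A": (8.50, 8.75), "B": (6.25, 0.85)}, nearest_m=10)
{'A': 900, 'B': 1080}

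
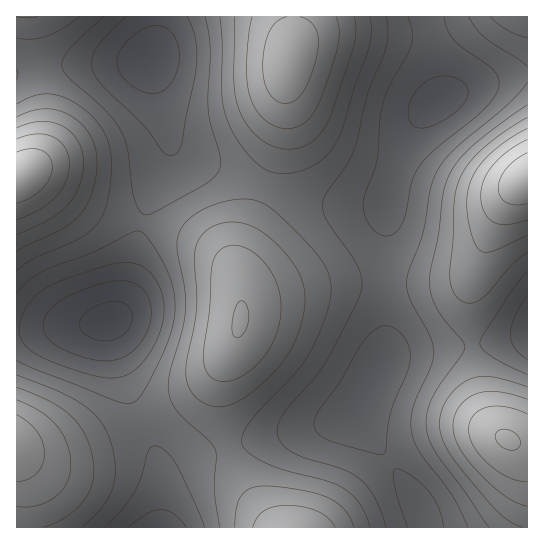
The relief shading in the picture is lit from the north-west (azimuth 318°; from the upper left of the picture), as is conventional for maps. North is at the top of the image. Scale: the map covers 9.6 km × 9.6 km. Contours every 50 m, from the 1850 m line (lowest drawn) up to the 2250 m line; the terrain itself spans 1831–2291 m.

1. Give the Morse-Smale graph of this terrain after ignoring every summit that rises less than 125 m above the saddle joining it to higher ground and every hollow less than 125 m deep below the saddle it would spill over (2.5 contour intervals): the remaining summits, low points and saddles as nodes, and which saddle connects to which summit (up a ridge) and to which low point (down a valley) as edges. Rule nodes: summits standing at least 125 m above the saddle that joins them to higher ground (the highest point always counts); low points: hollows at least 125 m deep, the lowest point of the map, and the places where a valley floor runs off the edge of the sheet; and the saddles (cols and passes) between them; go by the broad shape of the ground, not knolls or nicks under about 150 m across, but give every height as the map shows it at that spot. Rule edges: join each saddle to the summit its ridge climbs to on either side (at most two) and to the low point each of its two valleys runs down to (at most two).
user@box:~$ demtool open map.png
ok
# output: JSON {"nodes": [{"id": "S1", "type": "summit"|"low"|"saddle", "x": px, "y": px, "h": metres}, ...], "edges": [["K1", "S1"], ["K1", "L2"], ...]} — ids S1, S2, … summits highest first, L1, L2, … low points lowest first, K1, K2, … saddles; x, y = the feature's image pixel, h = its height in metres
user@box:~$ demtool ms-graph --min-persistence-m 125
{"nodes": [
{"id": "S1", "type": "summit", "x": 19, "y": 177, "h": 2291},
{"id": "S2", "type": "summit", "x": 527, "y": 178, "h": 2290},
{"id": "S3", "type": "summit", "x": 507, "y": 439, "h": 2255},
{"id": "S4", "type": "summit", "x": 17, "y": 445, "h": 2242},
{"id": "S5", "type": "summit", "x": 289, "y": 59, "h": 2233},
{"id": "S6", "type": "summit", "x": 241, "y": 321, "h": 2203},
{"id": "S7", "type": "summit", "x": 293, "y": 527, "h": 2199},
{"id": "L1", "type": "low", "x": 110, "y": 321, "h": 1831},
{"id": "L2", "type": "low", "x": 150, "y": 59, "h": 1868},
{"id": "L3", "type": "low", "x": 438, "y": 101, "h": 1882},
{"id": "K1", "type": "saddle", "x": 229, "y": 447, "h": 2055},
{"id": "K2", "type": "saddle", "x": 473, "y": 345, "h": 2052},
{"id": "K3", "type": "saddle", "x": 265, "y": 187, "h": 2039},
{"id": "K4", "type": "saddle", "x": 39, "y": 69, "h": 2013},
{"id": "K5", "type": "saddle", "x": 141, "y": 419, "h": 2008},
{"id": "K6", "type": "saddle", "x": 142, "y": 223, "h": 2002},
{"id": "K7", "type": "saddle", "x": 386, "y": 283, "h": 1983},
{"id": "K8", "type": "saddle", "x": 389, "y": 462, "h": 1951},
{"id": "K9", "type": "saddle", "x": 430, "y": 30, "h": 1939}],
"edges": [["K1", "S6"], ["K1", "S7"], ["K1", "L1"], ["K1", "L3"], ["K2", "S2"], ["K2", "S3"], ["K2", "L3"], ["K3", "S5"], ["K3", "S6"], ["K3", "L2"], ["K3", "L3"], ["K4", "S1"], ["K4", "L1"], ["K4", "L2"], ["K5", "S4"], ["K5", "S6"], ["K5", "L1"], ["K6", "S1"], ["K6", "S6"], ["K6", "L1"], ["K6", "L2"], ["K7", "S2"], ["K7", "S6"], ["K7", "L3"], ["K8", "S3"], ["K8", "S7"], ["K8", "L3"], ["K9", "S2"], ["K9", "S5"], ["K9", "L3"]]}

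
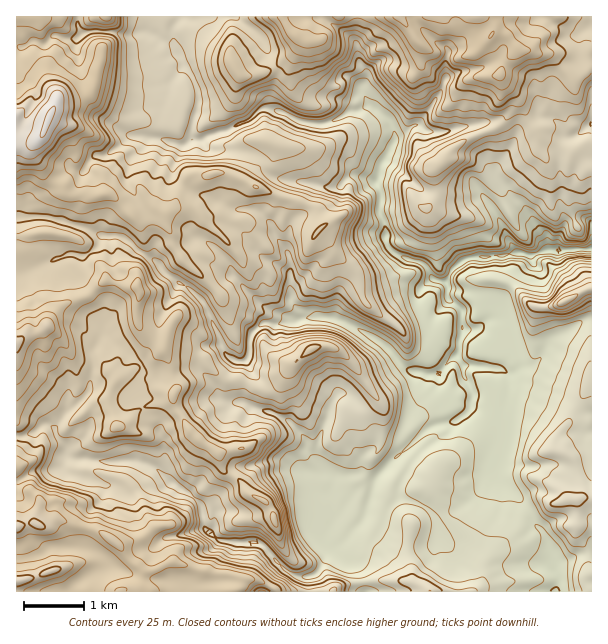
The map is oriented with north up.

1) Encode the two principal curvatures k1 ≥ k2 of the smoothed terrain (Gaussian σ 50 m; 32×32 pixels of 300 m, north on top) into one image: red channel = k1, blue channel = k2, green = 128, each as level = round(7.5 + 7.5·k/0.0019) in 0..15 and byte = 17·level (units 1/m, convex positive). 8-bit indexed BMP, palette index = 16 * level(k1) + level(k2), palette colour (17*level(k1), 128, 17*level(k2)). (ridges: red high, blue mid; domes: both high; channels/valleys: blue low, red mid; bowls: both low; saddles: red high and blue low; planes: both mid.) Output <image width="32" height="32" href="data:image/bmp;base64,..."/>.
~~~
<image width="32" height="32" href="data:image/bmp;base64,Qk02CAAAAAAAADYEAAAoAAAAIAAAACAAAAABAAgAAAAAAAAEAAATCwAAEwsAAAABAAAAAAAAAIAAABGAAAAigAAAM4AAAESAAABVgAAAZoAAAHeAAACIgAAAmYAAAKqAAAC7gAAAzIAAAN2AAADugAAA/4AAAACAEQARgBEAIoARADOAEQBEgBEAVYARAGaAEQB3gBEAiIARAJmAEQCqgBEAu4ARAMyAEQDdgBEA7oARAP+AEQAAgCIAEYAiACKAIgAzgCIARIAiAFWAIgBmgCIAd4AiAIiAIgCZgCIAqoAiALuAIgDMgCIA3YAiAO6AIgD/gCIAAIAzABGAMwAigDMAM4AzAESAMwBVgDMAZoAzAHeAMwCIgDMAmYAzAKqAMwC7gDMAzIAzAN2AMwDugDMA/4AzAACARAARgEQAIoBEADOARABEgEQAVYBEAGaARAB3gEQAiIBEAJmARACqgEQAu4BEAMyARADdgEQA7oBEAP+ARAAAgFUAEYBVACKAVQAzgFUARIBVAFWAVQBmgFUAd4BVAIiAVQCZgFUAqoBVALuAVQDMgFUA3YBVAO6AVQD/gFUAAIBmABGAZgAigGYAM4BmAESAZgBVgGYAZoBmAHeAZgCIgGYAmYBmAKqAZgC7gGYAzIBmAN2AZgDugGYA/4BmAACAdwARgHcAIoB3ADOAdwBEgHcAVYB3AGaAdwB3gHcAiIB3AJmAdwCqgHcAu4B3AMyAdwDdgHcA7oB3AP+AdwAAgIgAEYCIACKAiAAzgIgARICIAFWAiABmgIgAd4CIAIiAiACZgIgAqoCIALuAiADMgIgA3YCIAO6AiAD/gIgAAICZABGAmQAigJkAM4CZAESAmQBVgJkAZoCZAHeAmQCIgJkAmYCZAKqAmQC7gJkAzICZAN2AmQDugJkA/4CZAACAqgARgKoAIoCqADOAqgBEgKoAVYCqAGaAqgB3gKoAiICqAJmAqgCqgKoAu4CqAMyAqgDdgKoA7oCqAP+AqgAAgLsAEYC7ACKAuwAzgLsARIC7AFWAuwBmgLsAd4C7AIiAuwCZgLsAqoC7ALuAuwDMgLsA3YC7AO6AuwD/gLsAAIDMABGAzAAigMwAM4DMAESAzABVgMwAZoDMAHeAzACIgMwAmYDMAKqAzAC7gMwAzIDMAN2AzADugMwA/4DMAACA3QARgN0AIoDdADOA3QBEgN0AVYDdAGaA3QB3gN0AiIDdAJmA3QCqgN0Au4DdAMyA3QDdgN0A7oDdAP+A3QAAgO4AEYDuACKA7gAzgO4ARIDuAFWA7gBmgO4Ad4DuAIiA7gCZgO4AqoDuALuA7gDMgO4A3YDuAO6A7gD/gO4AAID/ABGA/wAigP8AM4D/AESA/wBVgP8AZoD/AHeA/wCIgP8AmYD/AKqA/wC7gP8AzID/AN2A/wDugP8A/4D/AOSzhISWp6amhYaWpvj1+ODQ+dS1trbHxqW3l5emloTIg7XoxpV0xqa31ufWpraA9NOTc3WGlpV1d4eHhnZ2hLeGg4OEhNelhKXXwoBwkPLEc3aHh3eXhXd3h4eImIWVpcbIpsbnt5XX5MFwxde0+YB2h4eHdqinhoeHh4iGgsinhqamlYOVlabI15CFlKX4gIeHh4aGppWGh4eHh4PHpJa15tfFo4SVlXOApnTY97SDh4eHlpeFl5iHhnd2hLanp7Jxc5Smt6eVgqh1xsS1dHWHdoaWhJaYmIeGd4W3poaGx8Z0lZODc4R0p6bXxbNjdYaWl5alhYaomId3hbamp4aStpSFxra1xpTI15XG+Na0lLiHh6aVhYaXh4d1lqiXhqeElLeEyKaFheeFZYWlsZKnlJeGx4OXhYSXh4aHhqeXl4eGlKeWh4bHlHWFg5O2poeElpXZlIeHmJSHhod3l5eXh3WWhKeHh6fIlafHtqendWV095eVlpampJiGh4eHqKeVhaeVl4aGpoWmxJGUqNiFddbIhoKUk7OklYaGh4eop6alpYaHhZe4hrSA4tS21vn495SA5KSokbmIh5aGhqjGx7Z1h4a2psd2xbHUwJGCpKSAcLT5kpehpJeFtXVzlYWmtYZ2ddaFtdmQ16illINwgJP49qWEtbDHh3Lo9NaBhpaWt6aF1sejoaHYpZTHkrimttd2hpTEsqZ2s/aB+PZ2h4d2t7bYlZCz14WjpseRp5emyJXGw7DT6Oi3lYK2uIeGhYS2lrWQpceGhMeVtbK2p8eXlICg14CQkLCg4aDDp6bH2JOTkqXHdYTGlqeTpMi3lHRwxqamlrbosPeAwOCEpJKShZbHlqeFt5aXlpWEl8jGpJC4uai3x7T1ksXT4XaGl6eXtpaXl5eWhoV0p8fXxvnFgKe4qJaFkraEx5WmdZaopqenlZeWlpZ2t/jDkYGBsnOS15K1hnOnhZiYhpeWtoSTtqeFp6TY5+e1k5WHmKiUhoKz2silpIWXh6iWl7e3dLaBopWmlIJyo5SGp6i4qJaHg4PHyOd0dYWYl5aXheilxveShISWlLOQw9i4pqO1uJeVkaKAoeTHhaeYhqSkyLeUgYSGh4elpceioICg0sGSlYK1keeWhKOVpYWGpJSU6qTIhYaHh6eDl8eDk+iWpaSEhJbXkMeGtraVh5ezdaW1hNeGhYeHlYaY2Ne0p4akk3G32ciwssbIqHSGp7aHp5eD16Z1h4eElrinhqSmmKekobKFxsLlxYS2praml4SSo4Ho1YSHhoaVt6hzhMi42pGlppbnkpOWp6anpoWXl7jHodDzg4eGh4aUk7PWppWxs7W215Sol5emhnWVloY="/>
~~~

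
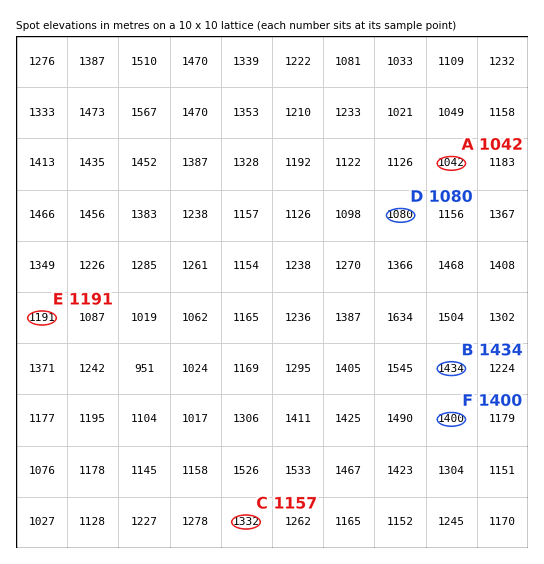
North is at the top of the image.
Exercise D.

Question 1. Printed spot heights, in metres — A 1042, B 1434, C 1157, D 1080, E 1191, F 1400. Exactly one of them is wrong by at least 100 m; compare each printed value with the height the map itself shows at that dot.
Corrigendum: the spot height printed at C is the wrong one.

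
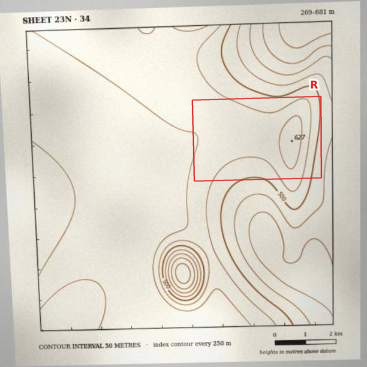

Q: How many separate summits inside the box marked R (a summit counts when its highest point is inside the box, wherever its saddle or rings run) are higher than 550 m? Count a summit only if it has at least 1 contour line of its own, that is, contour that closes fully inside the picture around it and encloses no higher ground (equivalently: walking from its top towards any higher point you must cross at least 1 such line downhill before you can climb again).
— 1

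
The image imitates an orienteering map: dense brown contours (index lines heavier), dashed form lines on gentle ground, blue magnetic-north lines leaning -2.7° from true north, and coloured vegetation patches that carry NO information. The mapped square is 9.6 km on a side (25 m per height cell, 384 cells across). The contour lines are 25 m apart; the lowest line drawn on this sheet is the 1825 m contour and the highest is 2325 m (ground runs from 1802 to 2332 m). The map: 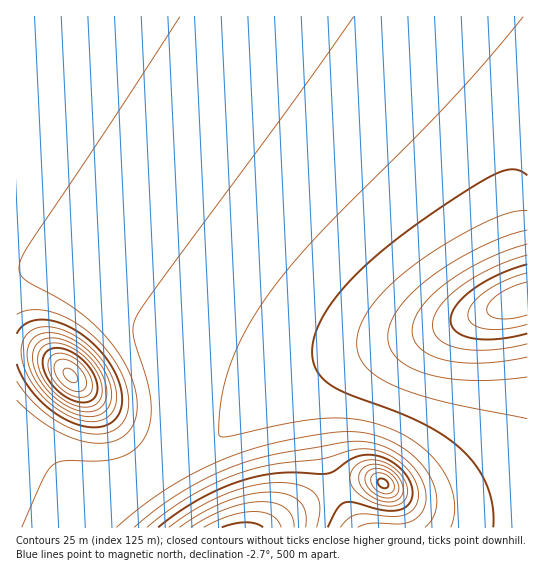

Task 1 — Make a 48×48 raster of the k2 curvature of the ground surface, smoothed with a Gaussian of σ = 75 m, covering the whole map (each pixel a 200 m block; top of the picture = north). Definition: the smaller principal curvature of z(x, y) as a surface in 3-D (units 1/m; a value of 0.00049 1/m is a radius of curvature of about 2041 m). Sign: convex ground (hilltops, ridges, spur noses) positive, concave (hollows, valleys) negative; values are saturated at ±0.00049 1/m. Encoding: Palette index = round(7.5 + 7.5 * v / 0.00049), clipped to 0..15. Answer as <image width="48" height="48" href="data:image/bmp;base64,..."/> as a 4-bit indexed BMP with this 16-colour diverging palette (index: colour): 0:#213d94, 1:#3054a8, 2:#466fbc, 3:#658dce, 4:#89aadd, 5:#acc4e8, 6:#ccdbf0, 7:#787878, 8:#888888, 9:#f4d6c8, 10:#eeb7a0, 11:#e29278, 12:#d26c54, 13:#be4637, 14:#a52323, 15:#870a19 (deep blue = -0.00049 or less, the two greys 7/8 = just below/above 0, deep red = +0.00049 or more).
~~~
<image width="48" height="48" href="data:image/bmp;base64,Qk32BAAAAAAAAHYAAAAoAAAAMAAAADAAAAABAAQAAAAAAIAEAAATCwAAEwsAABAAAAAAAAAAlD0hAKhUMAC8b0YAzo1lAN2qiQDoxKwA8NvMAHh4eACIiIgAyNb0AKC37gB4kuIAVGzSADdGvgAjI6UAGQqHAHd3d3ZDRFZniIiIiIh3ZlQzIjRWZ3d3d3d3d3dkM0VWeIiIiId3ZUMQEjRFZnd3d3d3d3d2QzRFZ3iIiId3ZTEBZkNFZnd3d3d3d3d3ZDNEVmd3d3d2ZCAK/lI0Znd3d3d3d3d3dkMzRVZnd3d2ZDFP/jE0Znd3d3d3d2ZmZ2UzNEVmZ3d3ZUNZtAE1Znd3d3d2ZVVVZndkM0RVZmd3dlREIAJFZ3d3d3dlQzNFVmd3ZEREVWZ3d2VCETRWd3d3d3ZDISNEVWZ3d2RERVZmZmVDNFVnd3d3d2QgASRERVZ3d3dlRFVVZlVUVWZ3d3d3d0IAE1ZURFZ3d3d3dlVVVVVWZ3d3d3d3dyABWJhlM0Z3d3d3d3dmZmZnd3d3d3d3dwAWvLp0I0Z3d3d3d3d3d3d3d3d3d3d3dwFb7tpjEkZ3d3d3d3d3d3d3d3d3d3d3dxSM7tlBE1Z3d3d3d3d3d3d3d3d3d3d3dzWc3bUQFGd3d3d3d3d3d3d3Zmd3d3d3d0aKqVEANWd3d3d3d3d3d3d2ZmZmZnd3d0VnZBACRnd3d3d3d3d3d3d2ZmVVVWZnd0RUIQAkZ3d3d3d3d3d3d3d3ZmVURERWZ0QyERNGd3d3d3d3d3d3d3d3dmZUQyIjRVQzI0Vnd3d3d3d3d3d3d3d3d3ZlVCEAAVVERWZ3d3d3d3d3d3d3d3d3d3d2ZUMhAGZmZnd3d3d3d3d3d3d3d3d3d3d3dmZUMXd3d3d3d3d3d3d3d3d3d3d3d3d3d3d3ZXd3d3d3d3d3d3d3d3d3d3d3d3d3d3d3d3d3d3d3d3d3d3d3d3d3d3d3d3d3d3d3d3d3d3d3d3d3d3d3d3d3d3d3d3d3d3d3d3d3d3d4iHd3d3d3d3d3d3d3d3d3d3d3d3d3d4iIiId3d3d3d3d3d3d3d3d3d3d3d3d3iIiIiIh3d3d3d3d3d3d3d3d3d3d3d3eIiIiIiIiHd3d3d3d3d3d3d3d3d3d3d4iIiIiIiIiHd3d3d3d3d3d3d3d3d3d3doiIiIiIiIiHd3d3d3d3d3d3d3d3d3d3doiIiIiIiIiHd3d3d3d3d3d3d3d3d3d3doiIiIiIiIiHd3d3d3d3d3d3d3d3d3d3doiIiIiIiIiHd3d3d3d3d3d3d3d3d3d3doiIiIiIiIiHd3d3d3d3d3d3d3d3d3d3d4iIiIiIiIiHd3d3d3d3d3d3d3d3d3d3d4iIiIiIiIiHd3d3d3d3d3d3d3d3d3d3d4iIiIiIiIiHd3d3d3d3d3d3d3d3d3d3d4iIiIiIiIiHd3d3d3d3d3d3d3d3d3d3d4iIiIiIiIiHd3d3d3d3d3d3d3d3d3d3d4iIiIiIiIiHd3d3d3d3d3d3d3d3d3d3d4iIiIiIiIiHd3d3d3d3d3d3d3d3d3d3d4iIiIiIiIiHd3d3d3d3d3d3d3d3d3d3d4iIiIiIiIh3d3d3d3d3d3d3d3d3d3d3d4iIiIiIiIh3d3d3d3d3d3d3d3d3d3d3d4iIiIiIiIh3d3d3d3d3d3d3d3d3d3d3dw=="/>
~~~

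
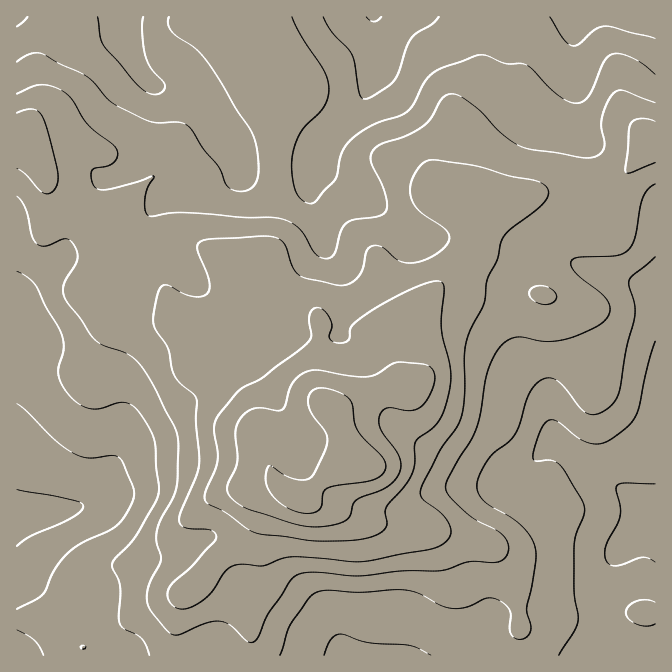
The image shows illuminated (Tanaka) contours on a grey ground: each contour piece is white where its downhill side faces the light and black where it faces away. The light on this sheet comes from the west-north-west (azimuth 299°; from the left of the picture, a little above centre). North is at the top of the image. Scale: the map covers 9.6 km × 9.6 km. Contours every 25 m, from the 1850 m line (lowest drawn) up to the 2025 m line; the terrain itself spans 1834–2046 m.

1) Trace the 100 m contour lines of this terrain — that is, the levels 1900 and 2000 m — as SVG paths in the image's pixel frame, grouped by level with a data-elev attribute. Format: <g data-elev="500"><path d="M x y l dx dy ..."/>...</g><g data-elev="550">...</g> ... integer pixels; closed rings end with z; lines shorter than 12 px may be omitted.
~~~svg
<g data-elev="1900"><path d="M280 655l8-25 5-10 19-25 6-3 7-2 33 2 36-2 13 0 13 4 22 12 12 3 11-2 20-8 9-1 10 5 6 7 1 5-1 15 3 7 7 2 8-4 3-8-4-19 8-44 1-10-1-9-7-11-9-10-11-8-19-11-7-7-5-10 1-10 12-21 18-15 7-8 5-11 9-30 6-8 7-5 8-2 9 4 21 26 9 6 5 1 6-2 14-10 6-13 6-42 9-31 0-12-6-18 0-7 4-5 22-18"/><path d="M81 648l4 1 1-2-4-1z"/><path d="M17 271l10 6 8 8 11 22 15 25 3 16-5 19-1 6 3 10 7 11 10 10 12 5 10 0 20-7 10 2 10 10 13 23 2 8 1 22 3 20-1 10-22 38-8 10-13 13-3 7 8 22-1 30 1 7 4 4 13 7 5 4 4 6 3 10"/><path d="M655 74l-11-10-12-6-12-4-8 0-5 4-3 4-15 34-7 6-7 1-8-2-9-6-26-26-8-5-19-1-18-7-7-1-36 12-10 5-7 6-13 26-7 8-9 4-26 9-22 15-9 13-4 22-2 5-20 22-7 1-8-5-5-8-3-18 0-17 3-12 6-11 24-27 3-8 1-10-5-17-22-33-10-20"/><path d="M169 17l-1 6 3 7 6 6 18 12 10 11 47 74 5 17 2 22-4 11-6 7-10 1-11-4-9-20-15-18-12-19-7-6-8-2-22 1-15-6-29-15-18-20-8-7-26-12-17-9-12 0-13 8"/></g><g data-elev="2000"><path d="M312 527l18-1 15-5 5-5 3-11 3-5 28-11 12-11 4-8 0-10-4-10-15-20-2-7 0-6 3-6 5-3 23 3 7-2 6-4 7-11 5-12-1-9-4-6-8-3-25-2-7 3-15 10-10 2-18-2-29-5-10 1-8 4-7 7-4 8-4 16-3 4-5 1-13-3-9 0-8 4-7 6-3 7-2 7 2 30-10 23 0 5 2 5 9 8 11 6 45 15z"/></g>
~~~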